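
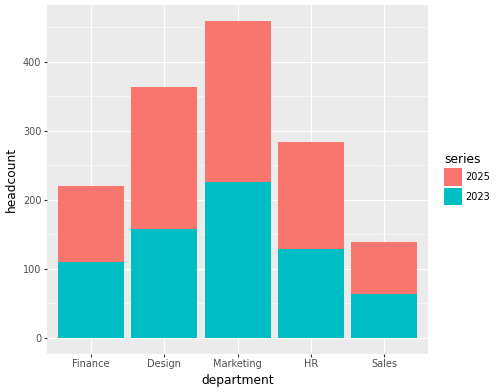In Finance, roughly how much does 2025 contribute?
2025 top ≈ 200, bottom ≈ 100; segment ≈ 100.

≈ 100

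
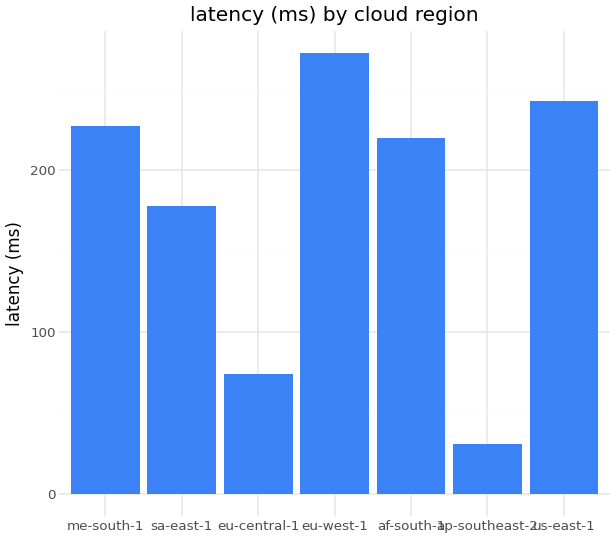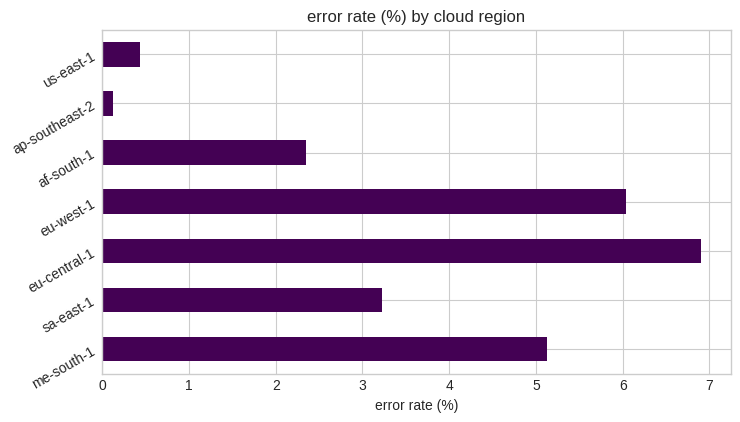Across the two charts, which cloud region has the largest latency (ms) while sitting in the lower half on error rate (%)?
Chart 2 median error rate (%) ≈ 3; below-median cloud regions: af-south-1, ap-southeast-2, us-east-1. Among those, us-east-1 has the highest latency (ms) (≈ 250).

us-east-1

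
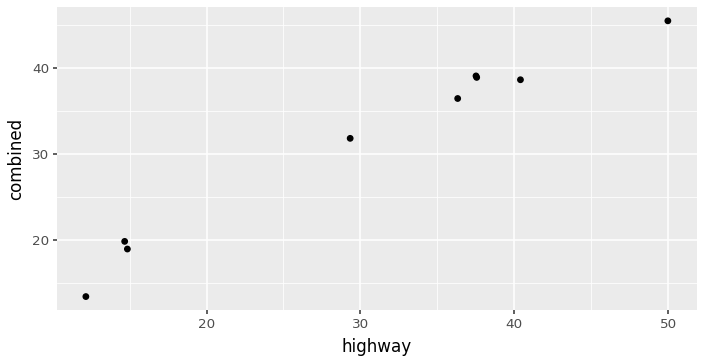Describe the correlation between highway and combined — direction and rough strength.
Points are positively correlated; strong (|r| ≈ 1.0).

positive, strong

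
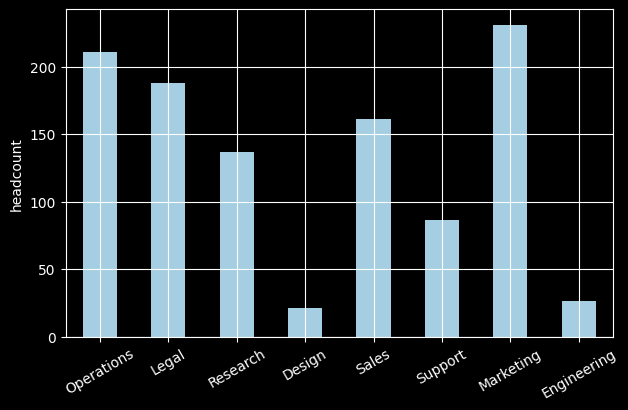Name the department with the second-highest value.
Operations

Top 3: Marketing ≈ 240, Operations ≈ 220, Legal ≈ 180.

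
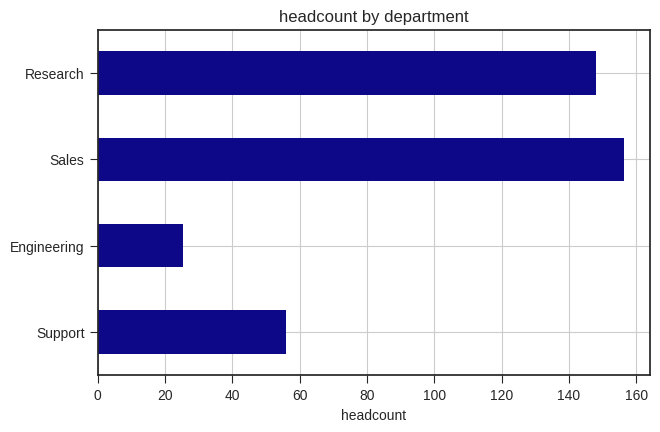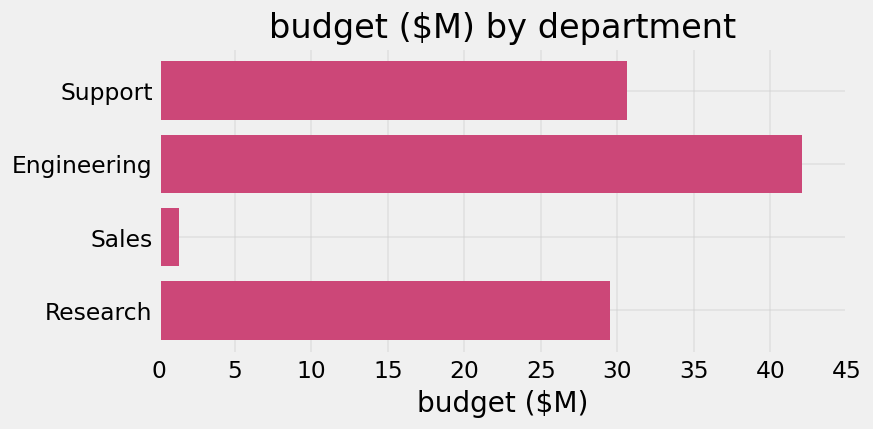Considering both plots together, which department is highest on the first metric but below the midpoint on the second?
Sales

Chart 2 median budget ($M) ≈ 30; below-median departments: Sales, Research. Among those, Sales has the highest headcount (≈ 160).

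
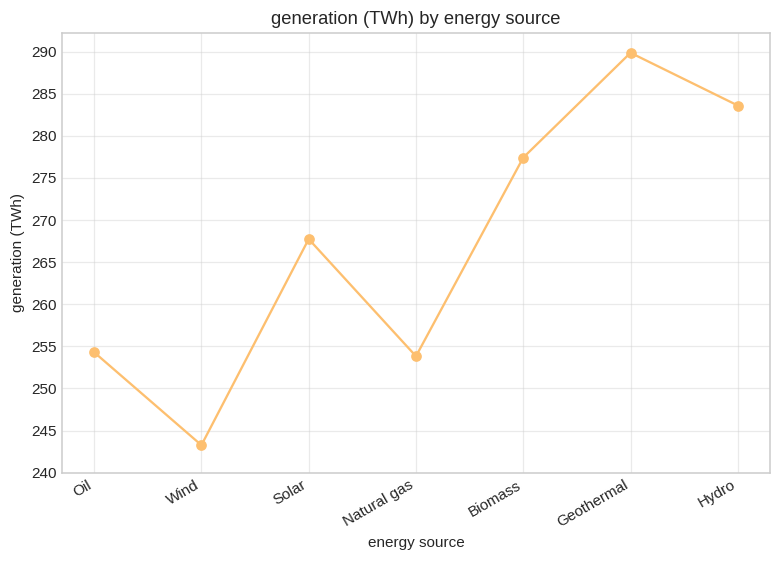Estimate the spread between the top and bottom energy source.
Max Geothermal ≈ 290, min Wind ≈ 245; range ≈ 45.

≈ 45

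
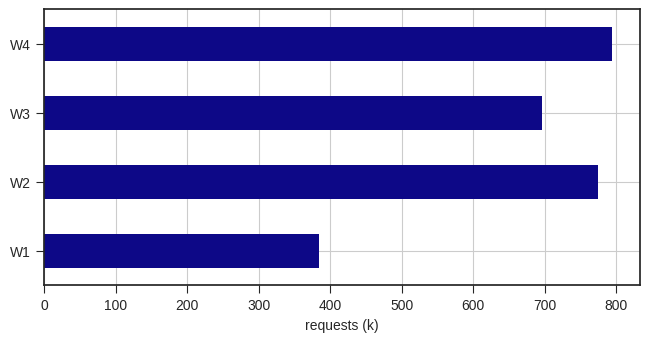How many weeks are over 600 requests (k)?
Above 600: W2, W3, W4.

3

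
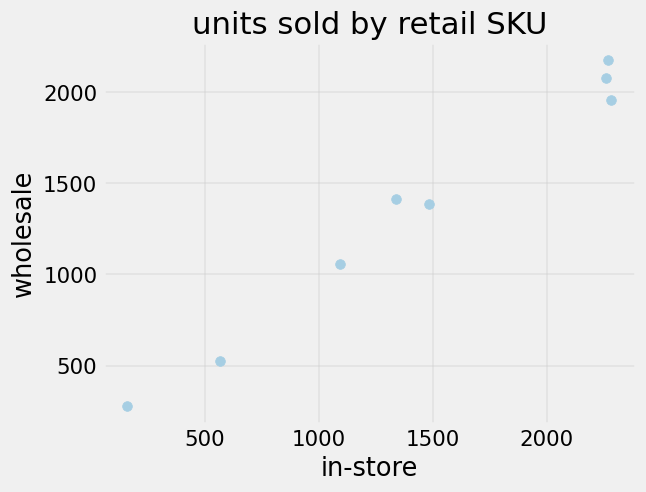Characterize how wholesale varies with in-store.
Points are positively correlated; strong (|r| ≈ 1.0).

positive, strong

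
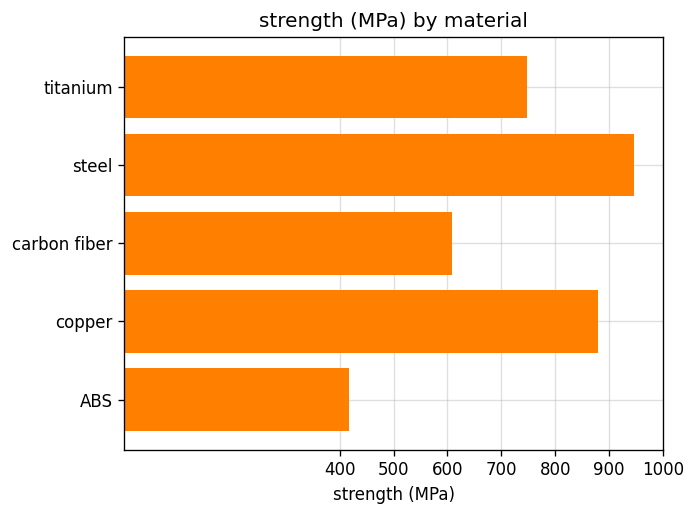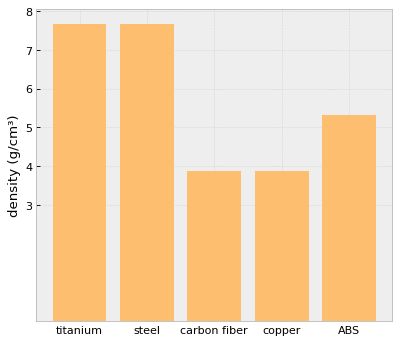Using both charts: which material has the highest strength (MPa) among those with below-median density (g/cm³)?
copper

Chart 2 median density (g/cm³) ≈ 5; below-median materials: carbon fiber, copper. Among those, copper has the highest strength (MPa) (≈ 900).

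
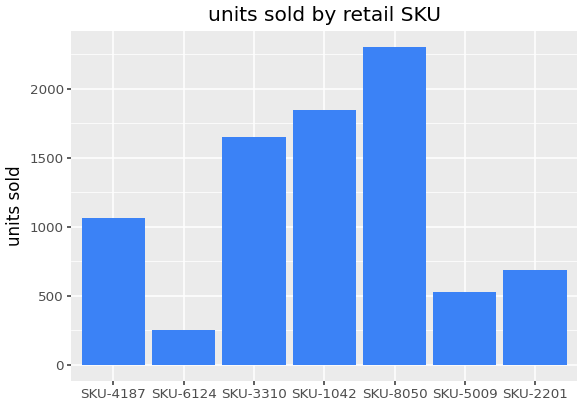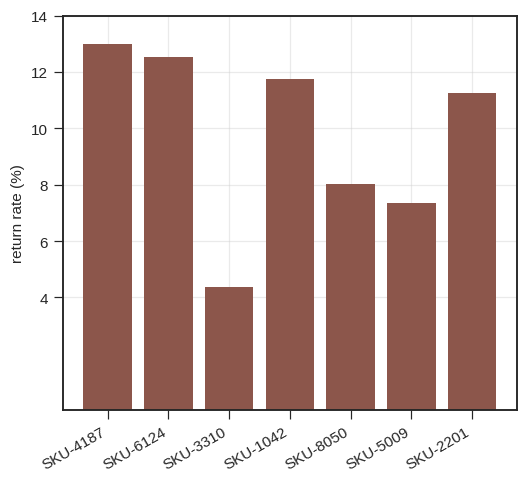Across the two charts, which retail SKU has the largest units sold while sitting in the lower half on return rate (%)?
SKU-8050

Chart 2 median return rate (%) ≈ 12; below-median retail SKUs: SKU-3310, SKU-8050, SKU-5009. Among those, SKU-8050 has the highest units sold (≈ 2500).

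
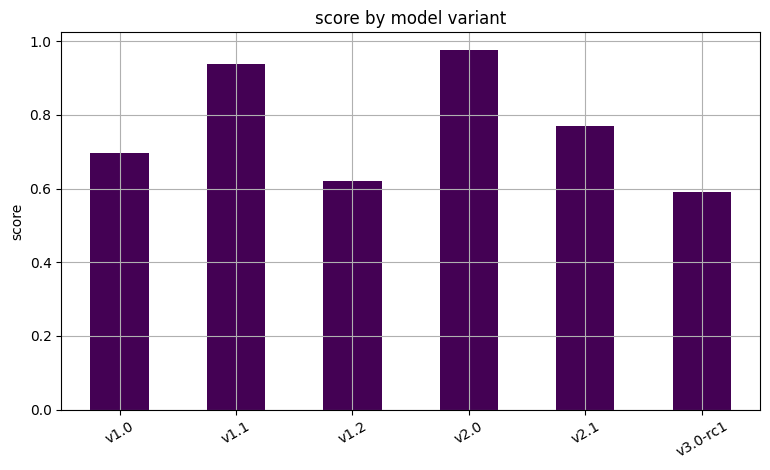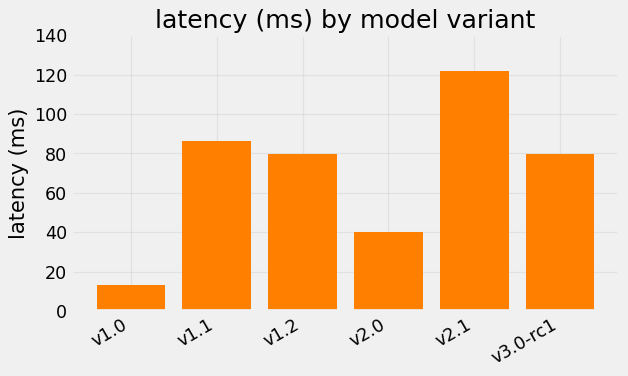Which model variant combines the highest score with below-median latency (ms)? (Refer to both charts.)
Chart 2 median latency (ms) ≈ 80; below-median model variants: v1.0, v2.0, v3.0-rc1. Among those, v2.0 has the highest score (≈ 1).

v2.0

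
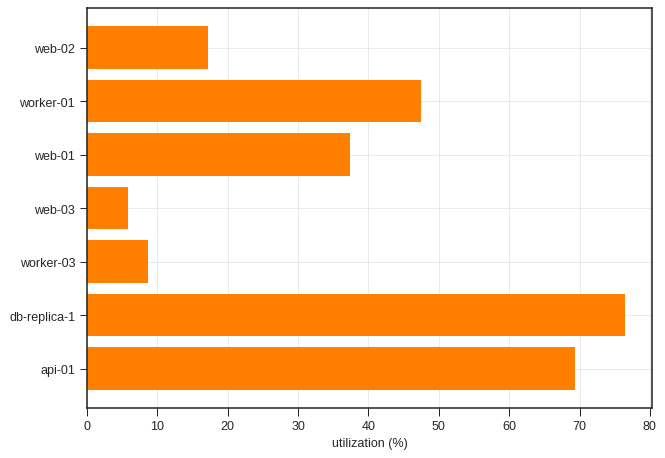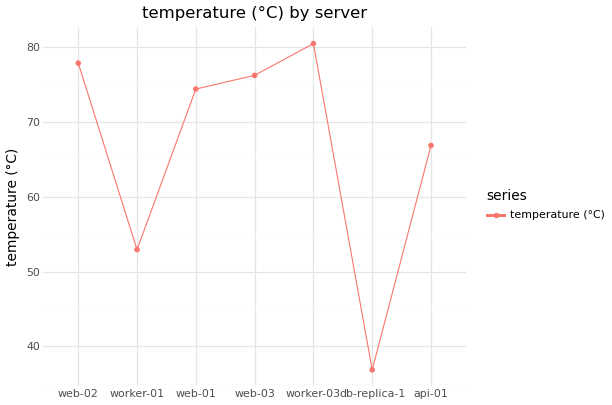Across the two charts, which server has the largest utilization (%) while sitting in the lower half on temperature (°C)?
db-replica-1

Chart 2 median temperature (°C) ≈ 70; below-median servers: worker-01, db-replica-1, api-01. Among those, db-replica-1 has the highest utilization (%) (≈ 80).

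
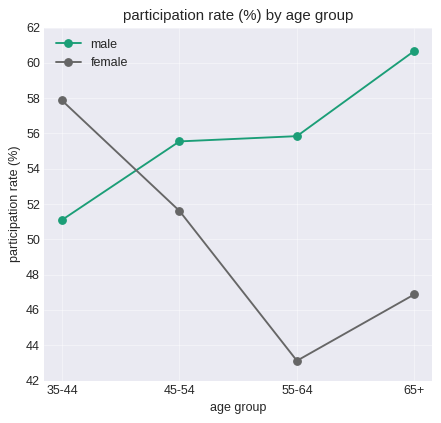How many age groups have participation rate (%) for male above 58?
Above 58: 65+.

1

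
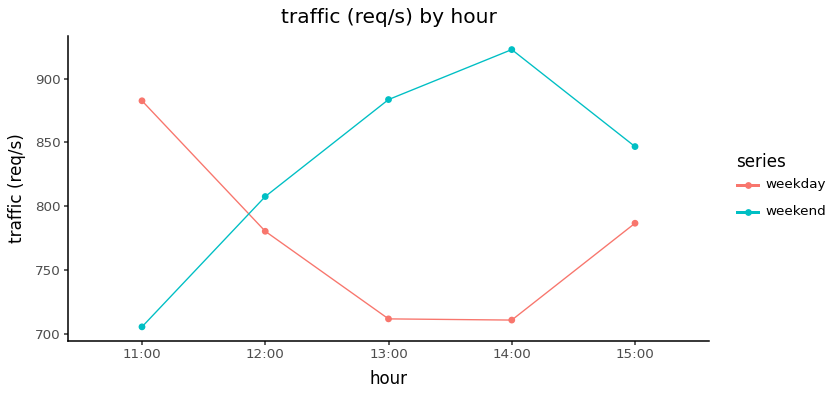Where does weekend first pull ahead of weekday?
12:00

11:00: weekend ≈ 700 vs weekday ≈ 880 (not yet); 12:00: weekend ≈ 800 vs weekday ≈ 780 (first crossover).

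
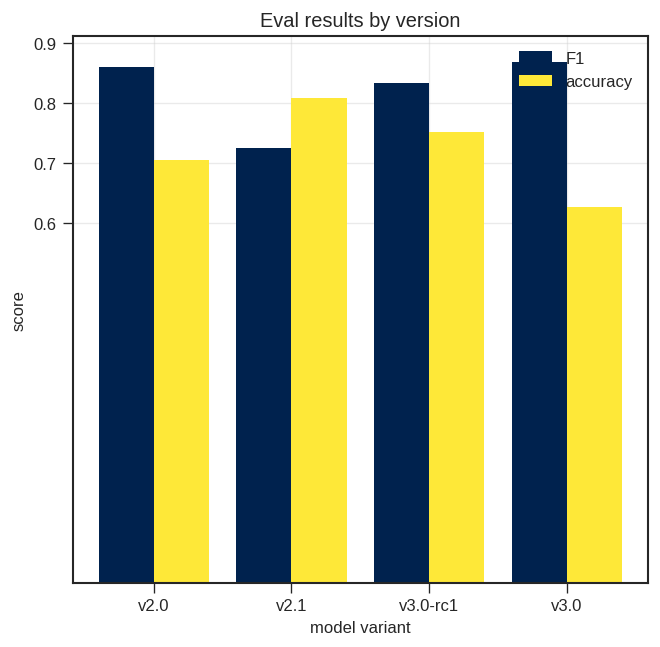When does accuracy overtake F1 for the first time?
v2.0: accuracy ≈ 0.7 vs F1 ≈ 0.9 (not yet); v2.1: accuracy ≈ 0.8 vs F1 ≈ 0.7 (first crossover).

v2.1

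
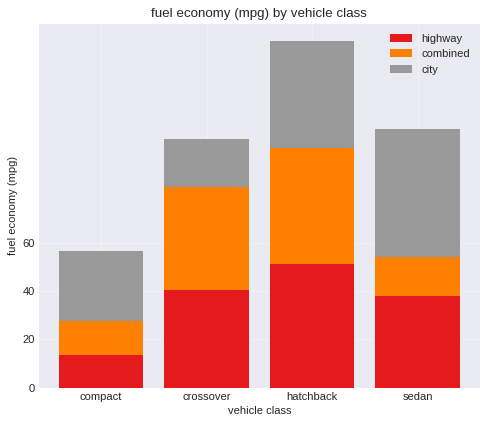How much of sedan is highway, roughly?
≈ 40

highway top ≈ 40, bottom ≈ 0; segment ≈ 40.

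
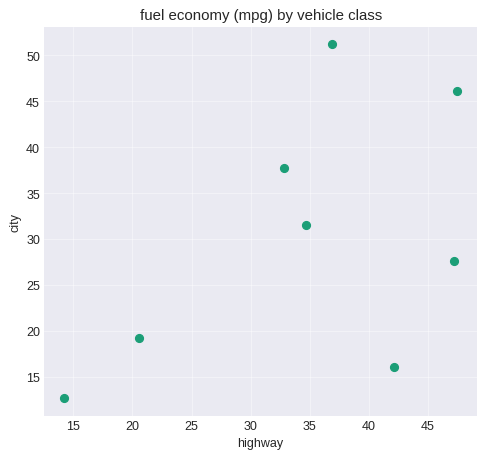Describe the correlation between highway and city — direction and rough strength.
positive, moderate

Points are positively correlated; moderate (|r| ≈ 0.5).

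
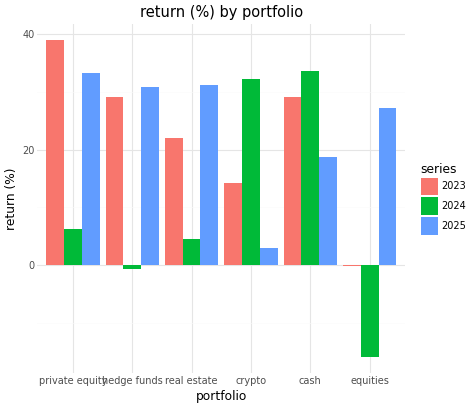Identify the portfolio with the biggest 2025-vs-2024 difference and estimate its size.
equities: 2025 ≈ 25, 2024 ≈ -15 → gap ≈ 40. Next-largest (hedge funds) is only ≈ 30.

equities, ≈ 40 %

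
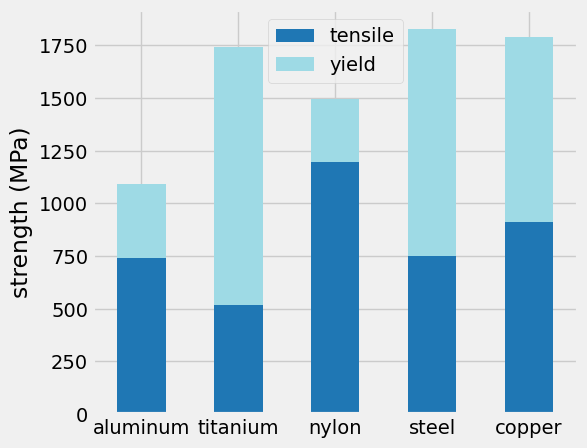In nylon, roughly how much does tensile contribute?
≈ 1200

tensile top ≈ 1200, bottom ≈ 0; segment ≈ 1200.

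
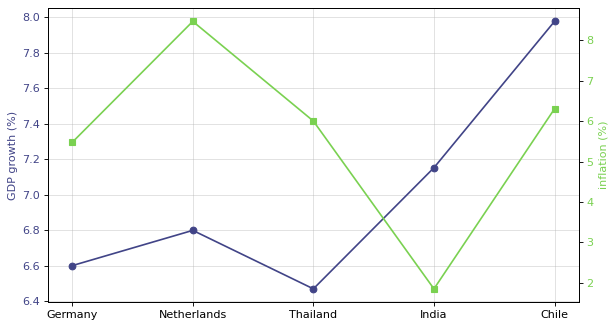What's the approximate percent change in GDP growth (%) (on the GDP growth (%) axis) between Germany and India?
Germany ≈ 6.6, India ≈ 7.2; (7.2 − 6.6) / 6.6 ≈ +9.1%.

≈ +9.1%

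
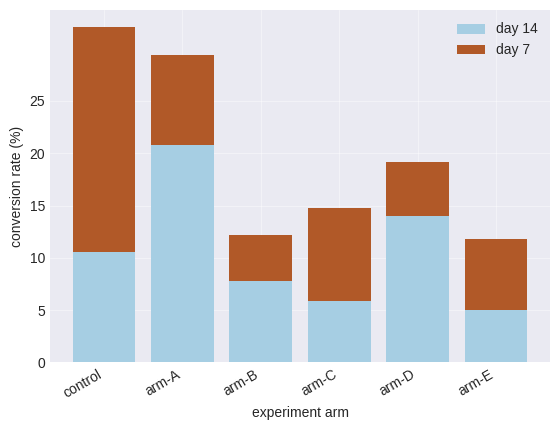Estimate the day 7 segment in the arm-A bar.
≈ 10

day 7 top ≈ 30, bottom ≈ 20; segment ≈ 10.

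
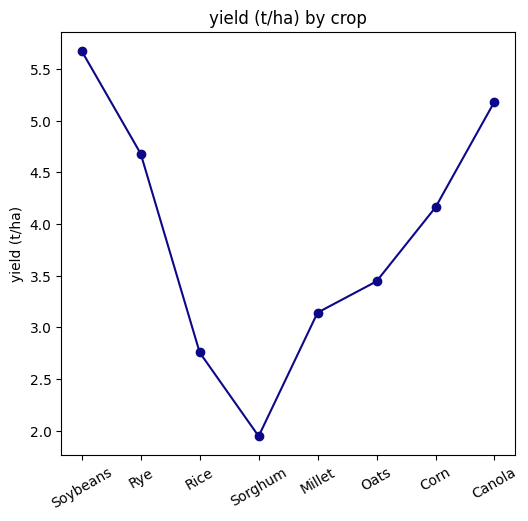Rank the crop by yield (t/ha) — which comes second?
Canola

Top 3: Soybeans ≈ 5.5, Canola ≈ 5.0, Rye ≈ 4.5.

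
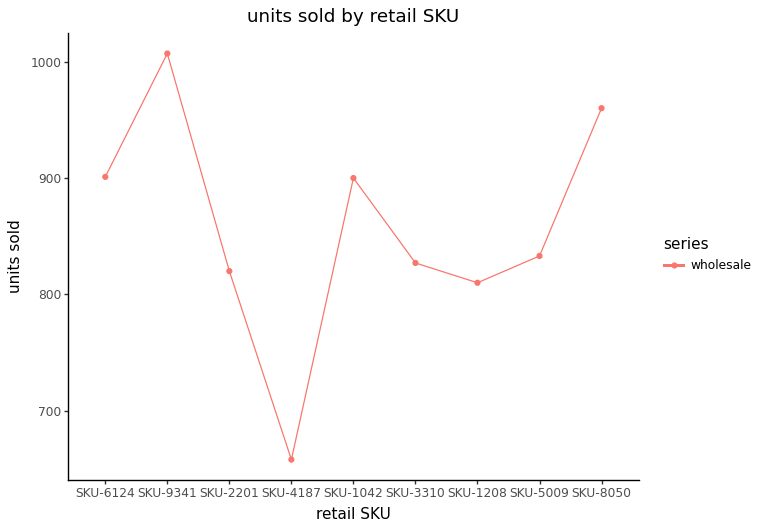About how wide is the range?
Max SKU-9341 ≈ 1000, min SKU-4187 ≈ 650; range ≈ 350.

≈ 350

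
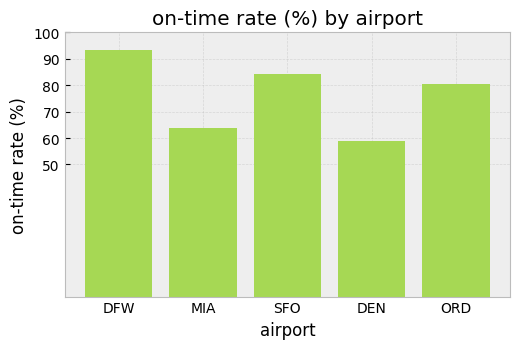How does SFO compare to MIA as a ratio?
SFO ≈ 80, MIA ≈ 60; 80/60 ≈ 1.33.

≈ 1.33×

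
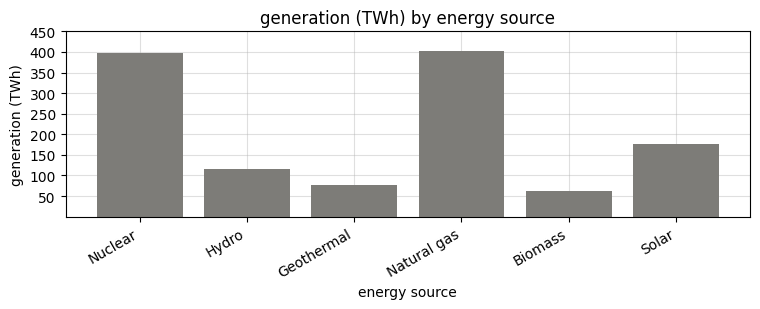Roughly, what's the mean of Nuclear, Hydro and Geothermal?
(400 + 100 + 100) / 3 ≈ 200.

≈ 200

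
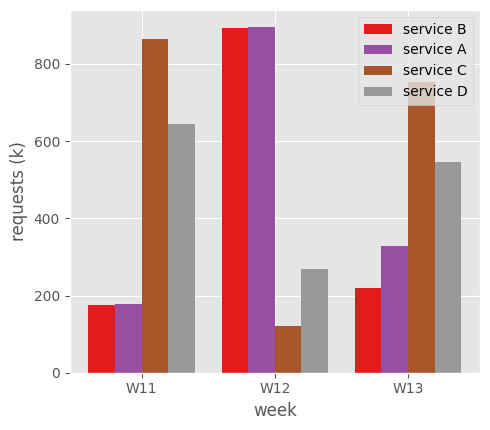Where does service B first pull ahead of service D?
W11: service B ≈ 200 vs service D ≈ 600 (not yet); W12: service B ≈ 900 vs service D ≈ 300 (first crossover).

W12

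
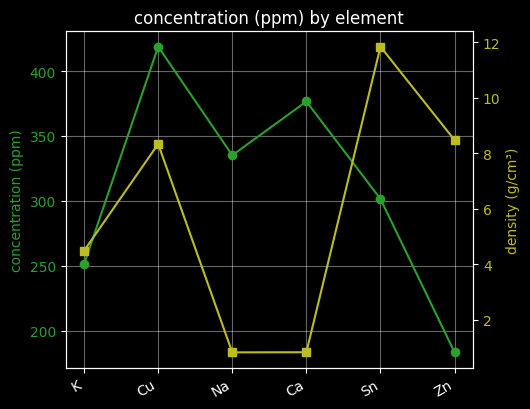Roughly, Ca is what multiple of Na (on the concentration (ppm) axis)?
≈ 1.12×

Ca ≈ 380, Na ≈ 340; 380/340 ≈ 1.12.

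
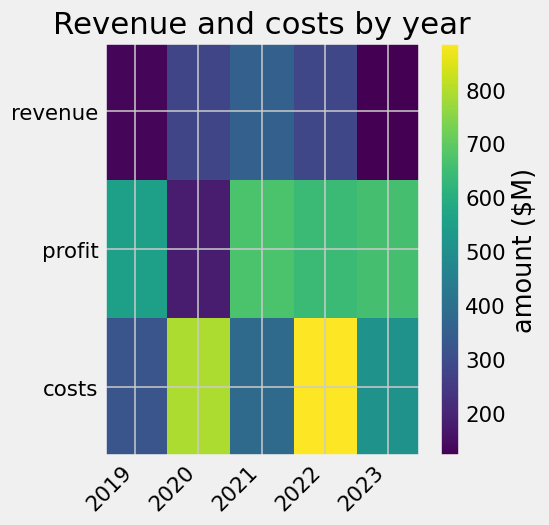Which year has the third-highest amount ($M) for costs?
2023

Top 4 for costs: 2022 ≈ 900, 2020 ≈ 800, 2023 ≈ 500, 2021 ≈ 400.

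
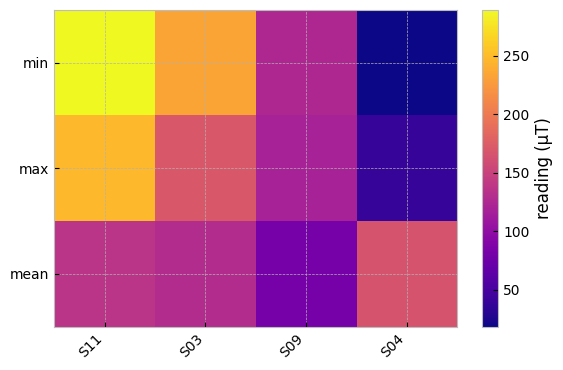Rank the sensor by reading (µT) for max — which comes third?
S09

Top 4 for max: S11 ≈ 250, S03 ≈ 175, S09 ≈ 125, S04 ≈ 50.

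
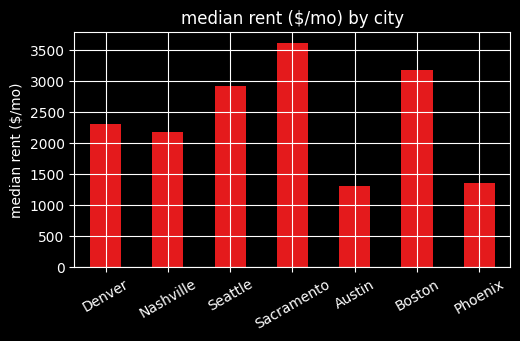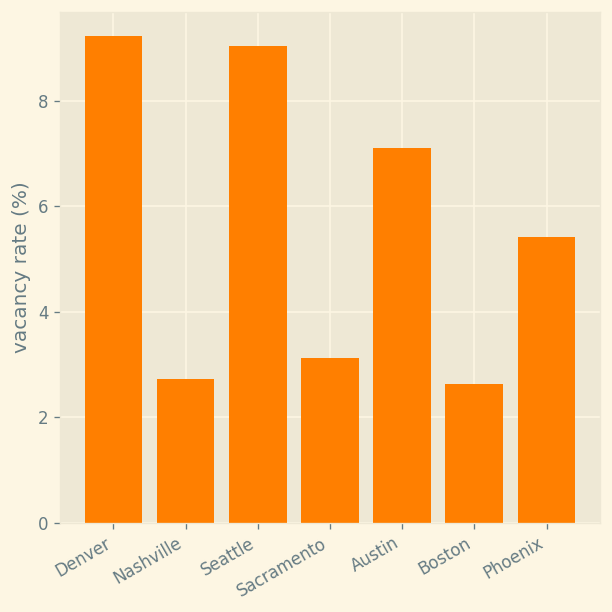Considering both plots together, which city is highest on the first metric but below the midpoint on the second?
Sacramento

Chart 2 median vacancy rate (%) ≈ 5; below-median cities: Nashville, Sacramento, Boston. Among those, Sacramento has the highest median rent ($/mo) (≈ 3500).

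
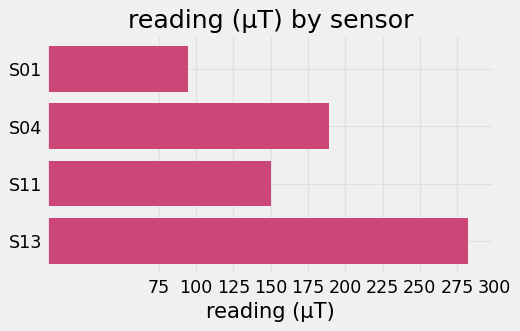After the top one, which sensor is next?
Top 3: S13 ≈ 275, S04 ≈ 200, S11 ≈ 150.

S04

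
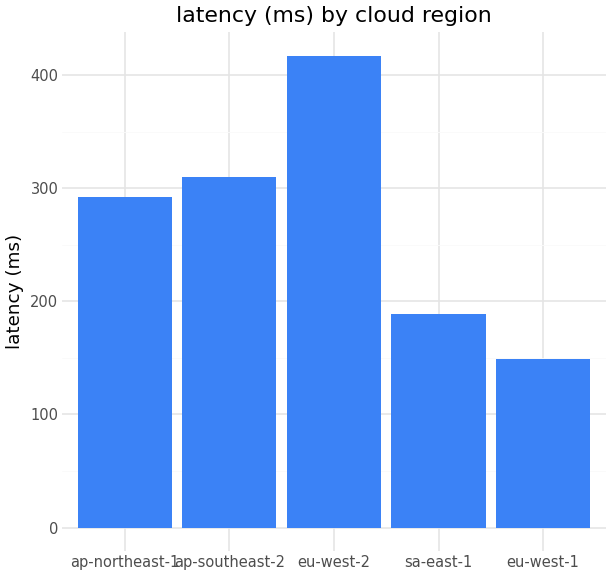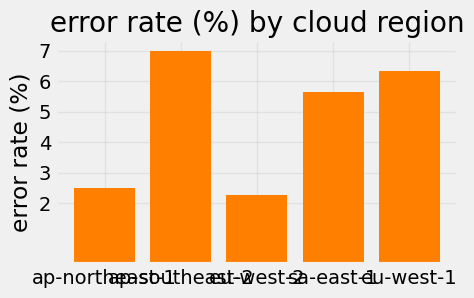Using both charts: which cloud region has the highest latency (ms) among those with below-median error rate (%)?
eu-west-2

Chart 2 median error rate (%) ≈ 6; below-median cloud regions: ap-northeast-1, eu-west-2. Among those, eu-west-2 has the highest latency (ms) (≈ 400).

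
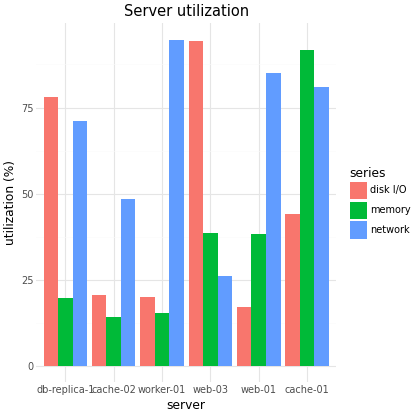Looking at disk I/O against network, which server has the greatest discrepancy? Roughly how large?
worker-01, ≈ 70 %

worker-01: disk I/O ≈ 20, network ≈ 90 → gap ≈ 70. Next-largest (web-03) is only ≈ 60.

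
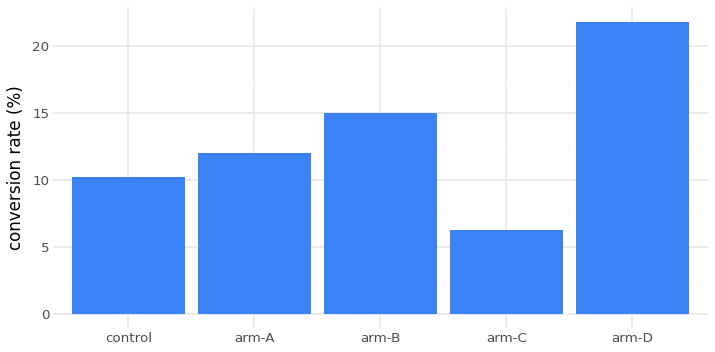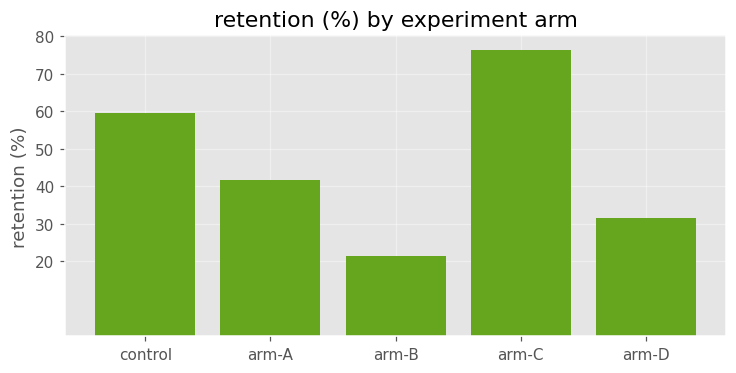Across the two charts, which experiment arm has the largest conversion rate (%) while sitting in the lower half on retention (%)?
Chart 2 median retention (%) ≈ 40; below-median experiment arms: arm-B, arm-D. Among those, arm-D has the highest conversion rate (%) (≈ 20).

arm-D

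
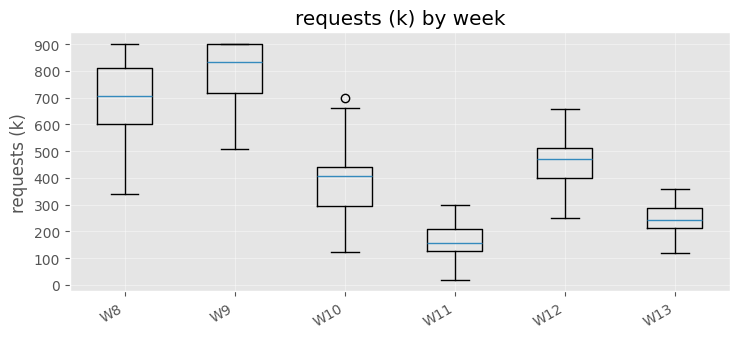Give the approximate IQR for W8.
≈ 200

Q3 ≈ 800, Q1 ≈ 600; IQR ≈ 200.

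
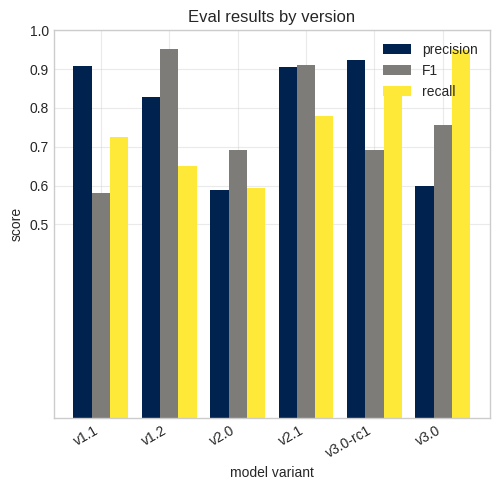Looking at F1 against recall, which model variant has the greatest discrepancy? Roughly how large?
v1.2: F1 ≈ 1.0, recall ≈ 0.6 → gap ≈ 0.4. Next-largest (v3.0) is only ≈ 0.1.

v1.2, ≈ 0.4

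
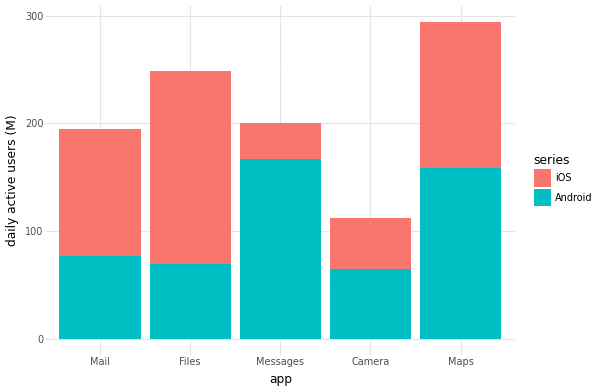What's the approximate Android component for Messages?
≈ 175

Android top ≈ 175, bottom ≈ 0; segment ≈ 175.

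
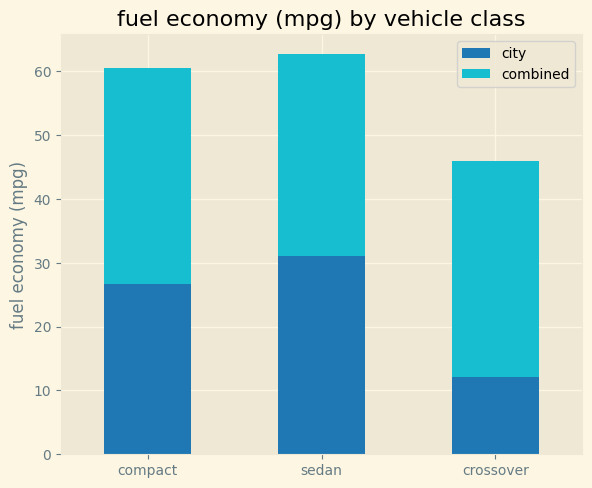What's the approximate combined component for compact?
combined top ≈ 60, bottom ≈ 30; segment ≈ 30.

≈ 30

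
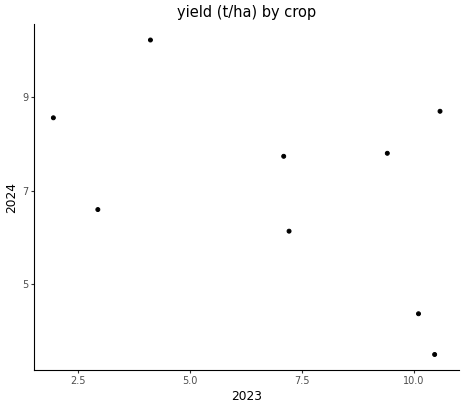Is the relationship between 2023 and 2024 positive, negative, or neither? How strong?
negative, moderate

Points are negatively correlated; moderate (|r| ≈ 0.5).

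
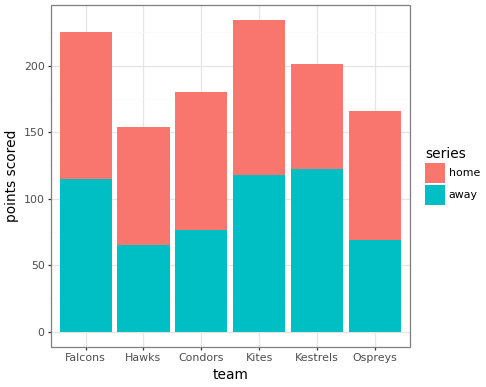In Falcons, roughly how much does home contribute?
home top ≈ 220, bottom ≈ 120; segment ≈ 100.

≈ 100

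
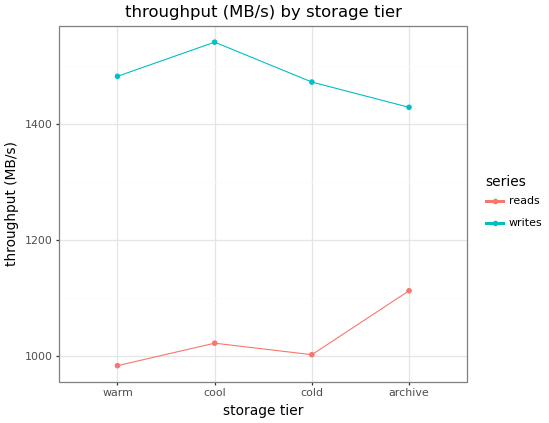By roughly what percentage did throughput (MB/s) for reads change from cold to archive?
≈ +10%

cold ≈ 1000, archive ≈ 1100; (1100 − 1000) / 1000 ≈ +10%.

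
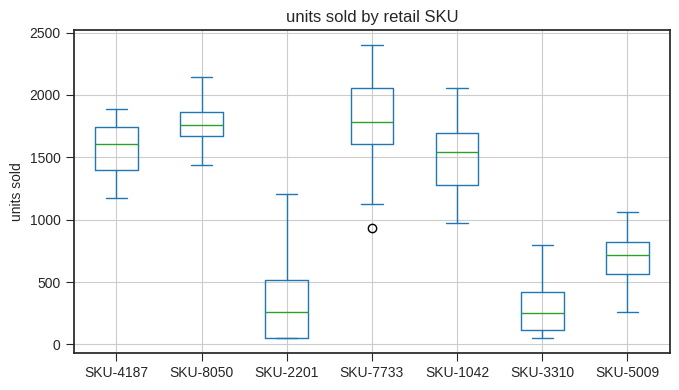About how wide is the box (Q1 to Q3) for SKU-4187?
≈ 400

Q3 ≈ 1800, Q1 ≈ 1400; IQR ≈ 400.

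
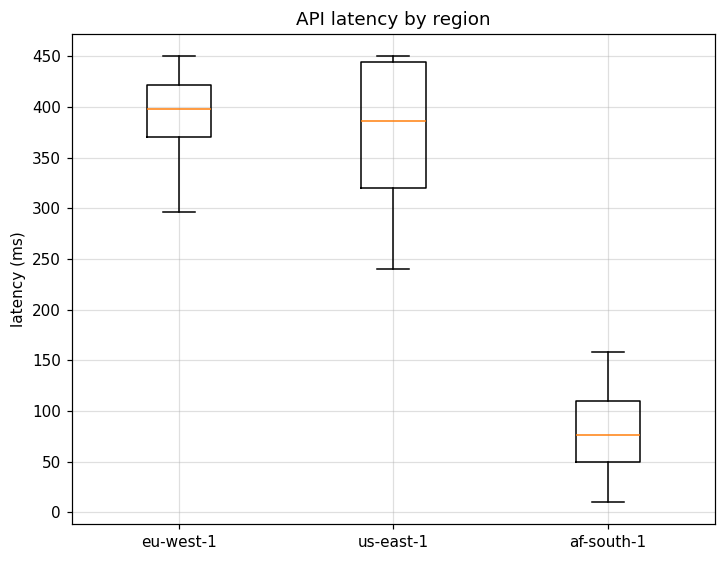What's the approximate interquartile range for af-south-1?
Q3 ≈ 100, Q1 ≈ 50; IQR ≈ 50.

≈ 50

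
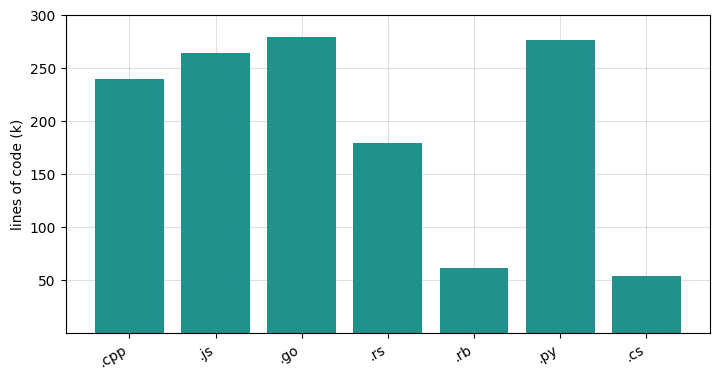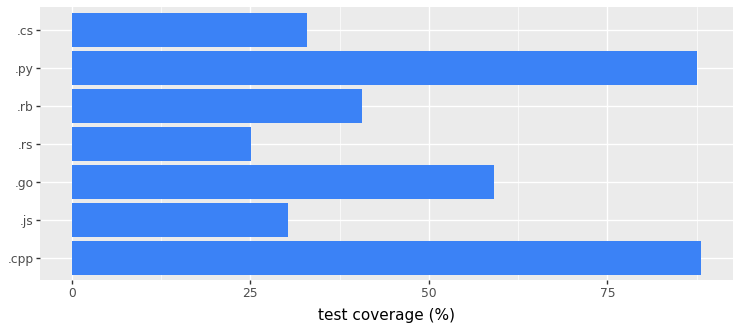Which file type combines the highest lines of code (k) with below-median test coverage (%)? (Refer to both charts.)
Chart 2 median test coverage (%) ≈ 40; below-median file types: .js, .rs, .cs. Among those, .js has the highest lines of code (k) (≈ 250).

.js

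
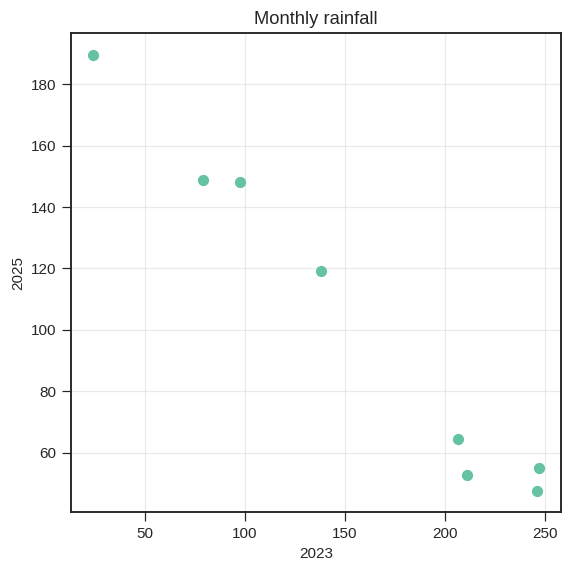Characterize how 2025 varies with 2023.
negative, strong

Points are negatively correlated; strong (|r| ≈ 1.0).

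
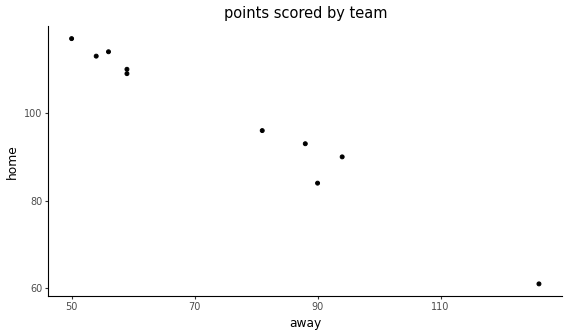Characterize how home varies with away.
Points are negatively correlated; strong (|r| ≈ 1.0).

negative, strong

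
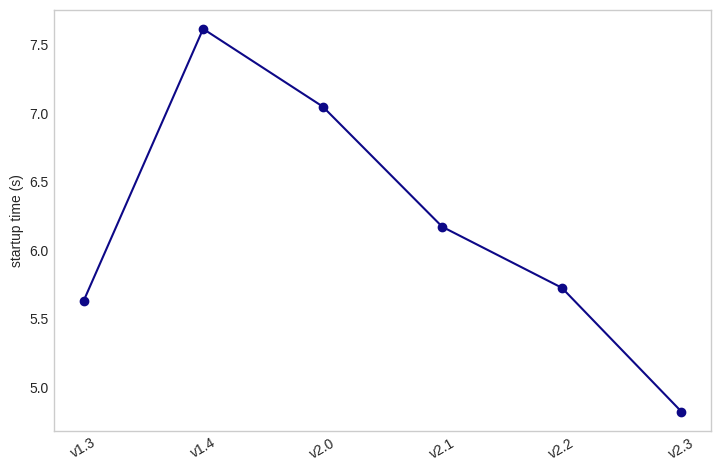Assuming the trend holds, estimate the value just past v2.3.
≈ 4.5

Last three: 6.0, 5.5, 5.0 → slope ≈ -0.5/step → next ≈ 4.5.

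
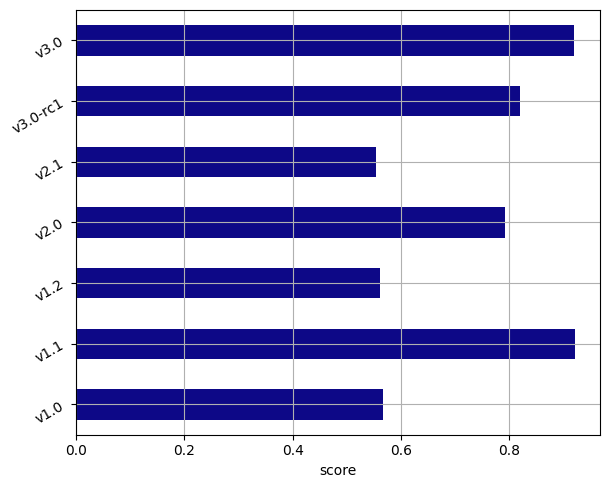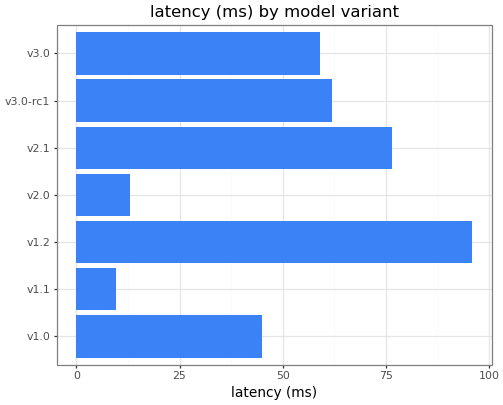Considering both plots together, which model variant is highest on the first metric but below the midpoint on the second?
v1.1

Chart 2 median latency (ms) ≈ 60; below-median model variants: v1.0, v1.1, v2.0. Among those, v1.1 has the highest score (≈ 0.9).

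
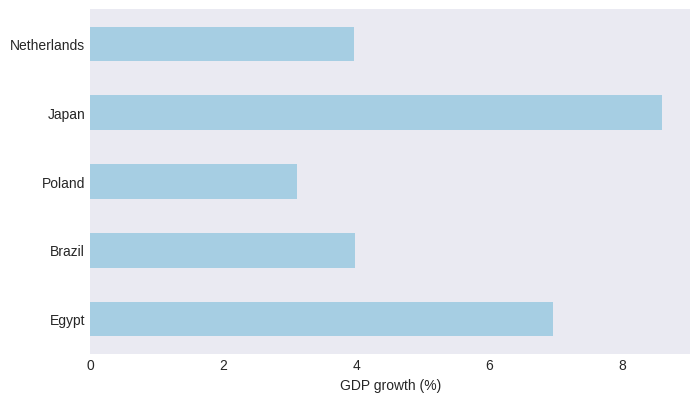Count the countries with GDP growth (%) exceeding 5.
2

Above 5: Egypt, Japan.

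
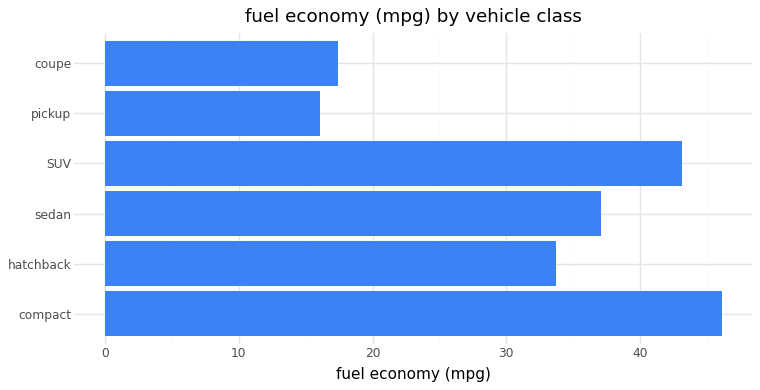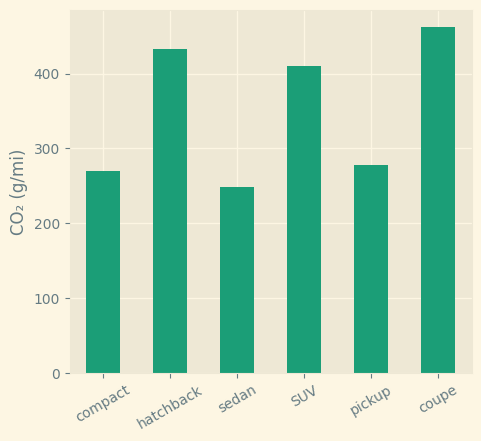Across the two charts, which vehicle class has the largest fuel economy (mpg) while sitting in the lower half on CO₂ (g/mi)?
Chart 2 median CO₂ (g/mi) ≈ 350; below-median vehicle classes: compact, sedan, pickup. Among those, compact has the highest fuel economy (mpg) (≈ 45).

compact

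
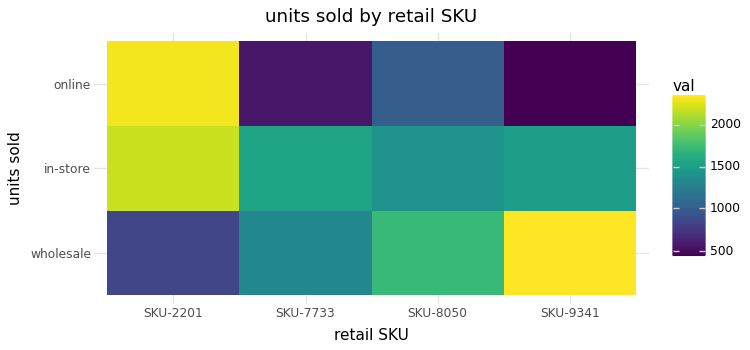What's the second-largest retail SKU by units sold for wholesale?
SKU-8050

Top 3 for wholesale: SKU-9341 ≈ 2400, SKU-8050 ≈ 1800, SKU-7733 ≈ 1400.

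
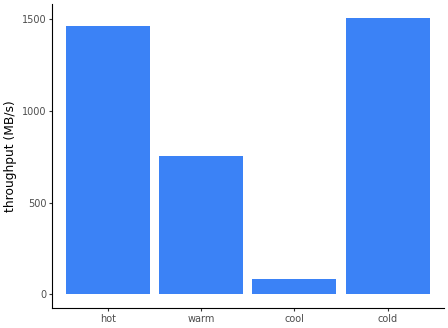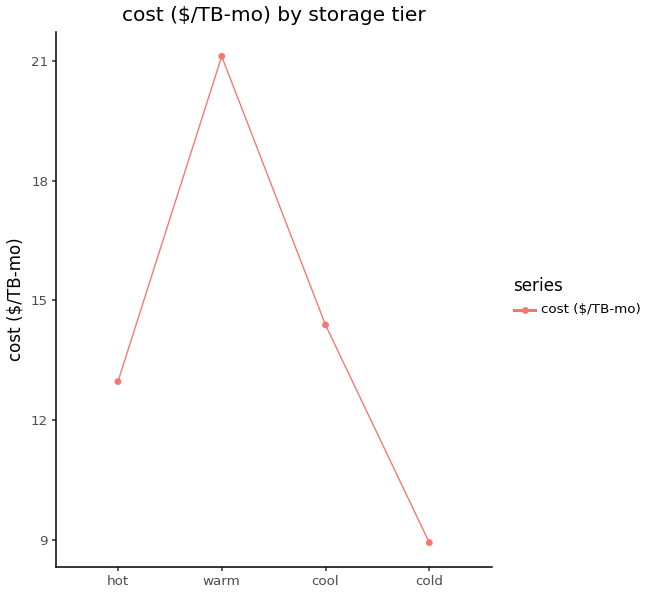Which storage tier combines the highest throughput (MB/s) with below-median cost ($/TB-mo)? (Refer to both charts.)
cold

Chart 2 median cost ($/TB-mo) ≈ 14; below-median storage tiers: hot, cold. Among those, cold has the highest throughput (MB/s) (≈ 1600).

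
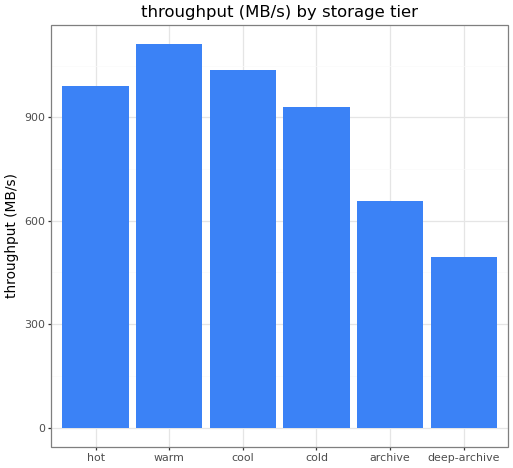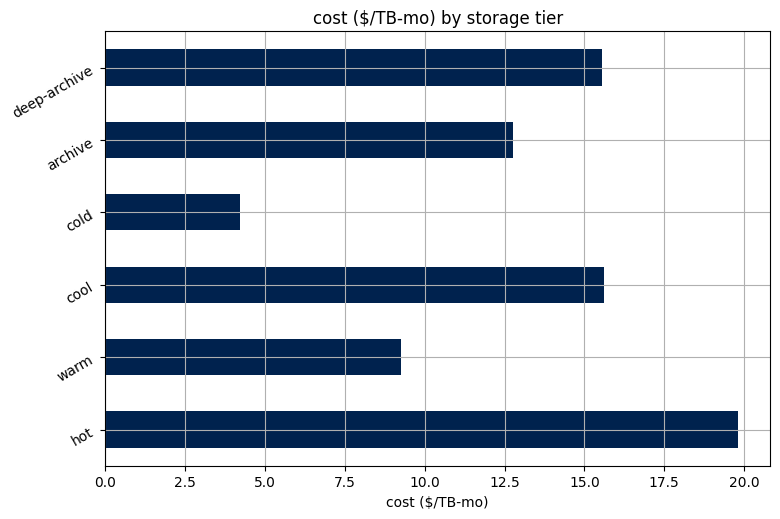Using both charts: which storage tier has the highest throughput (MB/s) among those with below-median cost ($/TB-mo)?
warm

Chart 2 median cost ($/TB-mo) ≈ 14; below-median storage tiers: warm, cold, archive. Among those, warm has the highest throughput (MB/s) (≈ 1200).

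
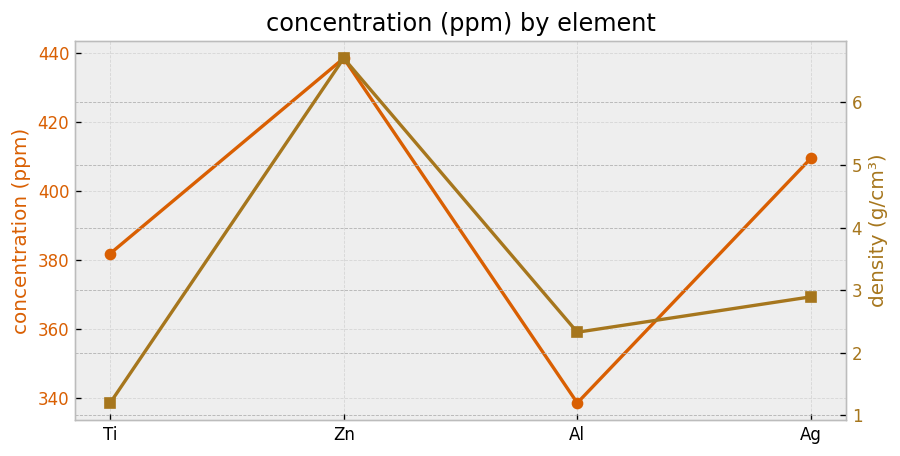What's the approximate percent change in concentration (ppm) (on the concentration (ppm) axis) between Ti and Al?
Ti ≈ 380, Al ≈ 340; (340 − 380) / 380 ≈ -10.5%.

≈ -10.5%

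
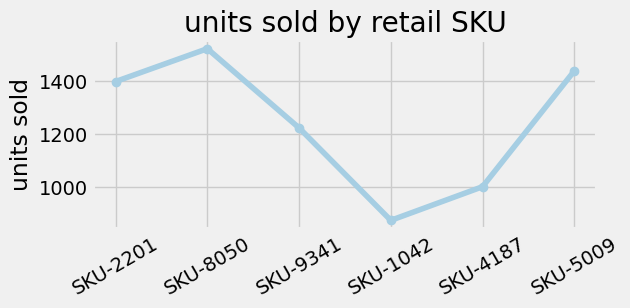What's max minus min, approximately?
Max SKU-8050 ≈ 1500, min SKU-1042 ≈ 900; range ≈ 600.

≈ 600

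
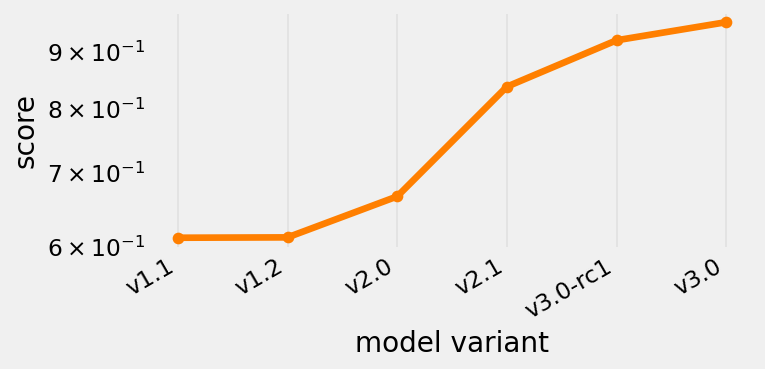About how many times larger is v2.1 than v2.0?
≈ 1.31×

v2.1 ≈ 0.85, v2.0 ≈ 0.65; 0.85/0.65 ≈ 1.31.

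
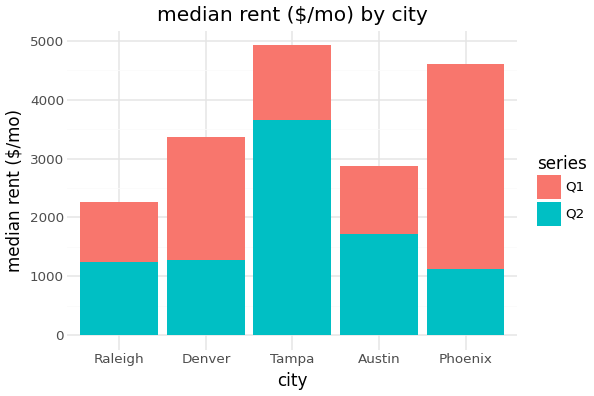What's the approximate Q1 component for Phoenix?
≈ 3500

Q1 top ≈ 4500, bottom ≈ 1000; segment ≈ 3500.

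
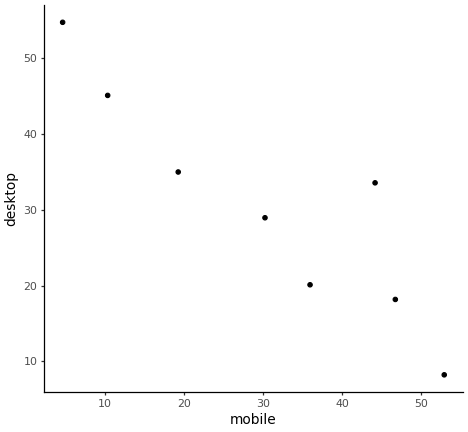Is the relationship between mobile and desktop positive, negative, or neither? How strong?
Points are negatively correlated; strong (|r| ≈ 0.9).

negative, strong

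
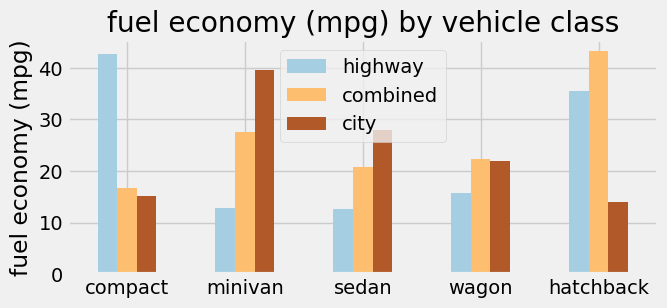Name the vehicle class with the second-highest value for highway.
Top 3 for highway: compact ≈ 45, hatchback ≈ 35, wagon ≈ 15.

hatchback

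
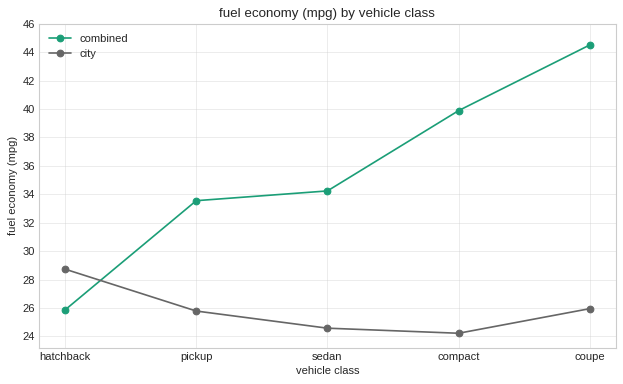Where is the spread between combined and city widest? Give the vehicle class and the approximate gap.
coupe, ≈ 18 mpg

coupe: combined ≈ 44, city ≈ 26 → gap ≈ 18. Next-largest (compact) is only ≈ 16.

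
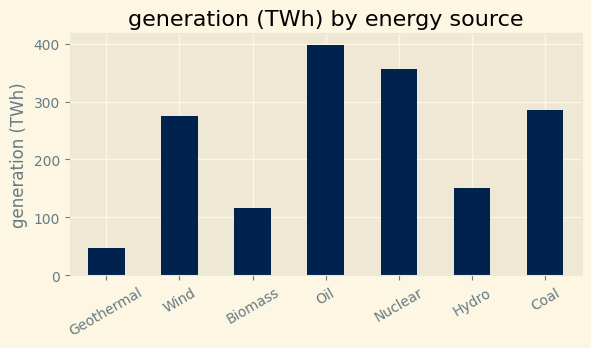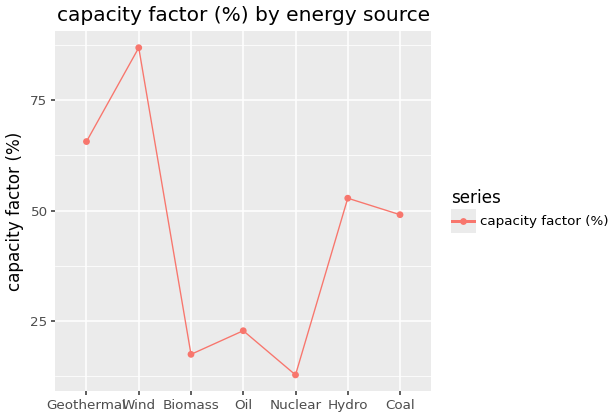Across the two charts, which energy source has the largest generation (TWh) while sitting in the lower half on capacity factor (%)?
Oil

Chart 2 median capacity factor (%) ≈ 50; below-median energy sources: Biomass, Oil, Nuclear. Among those, Oil has the highest generation (TWh) (≈ 400).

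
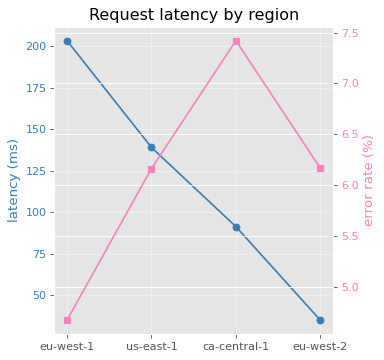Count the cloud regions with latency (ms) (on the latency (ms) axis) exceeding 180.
1

Above 180: eu-west-1.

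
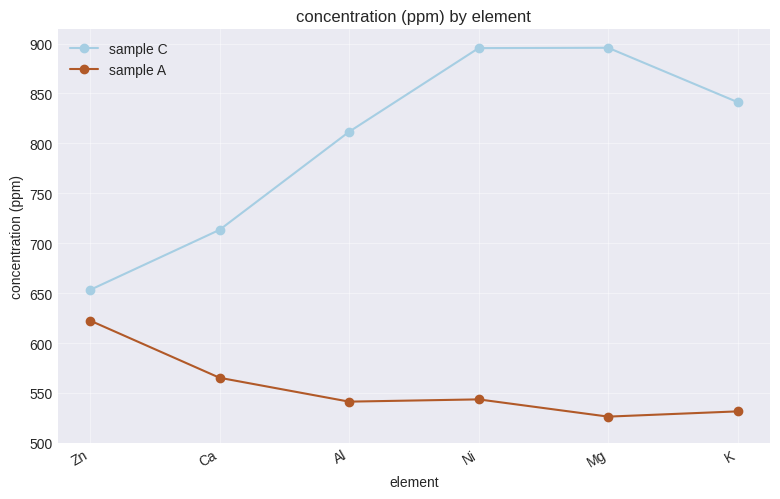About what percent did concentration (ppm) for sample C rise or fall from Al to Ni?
≈ +12.5%

Al ≈ 800, Ni ≈ 900; (900 − 800) / 800 ≈ +12.5%.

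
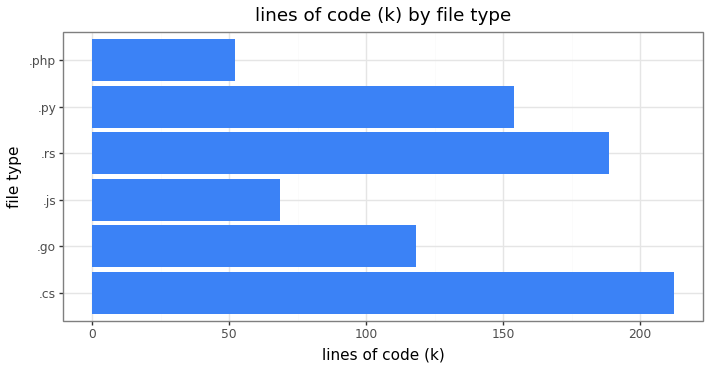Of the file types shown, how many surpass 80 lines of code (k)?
4

Above 80: .cs, .go, .rs, .py.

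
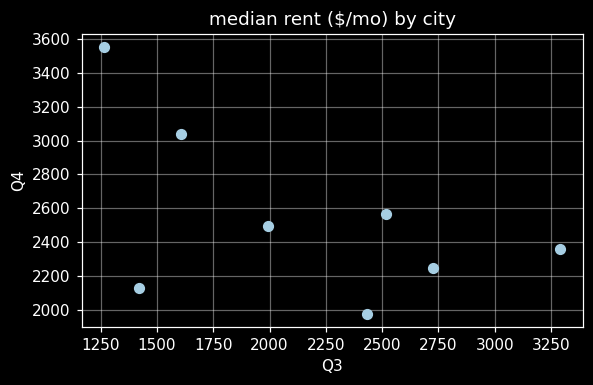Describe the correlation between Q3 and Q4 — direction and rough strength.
Points are negatively correlated; moderate (|r| ≈ 0.5).

negative, moderate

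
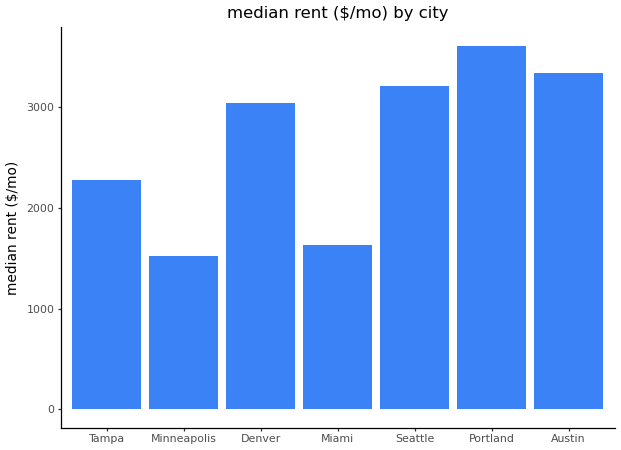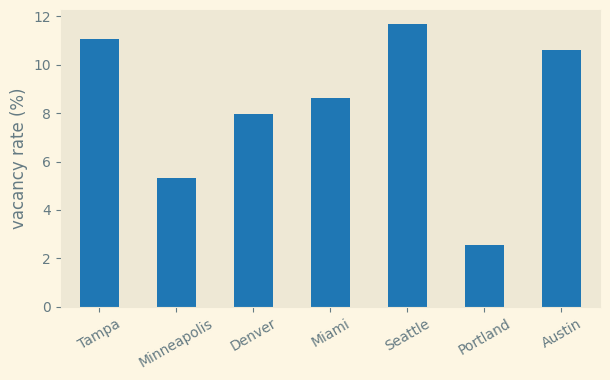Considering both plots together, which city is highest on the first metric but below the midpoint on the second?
Portland

Chart 2 median vacancy rate (%) ≈ 8; below-median cities: Minneapolis, Denver, Portland. Among those, Portland has the highest median rent ($/mo) (≈ 3500).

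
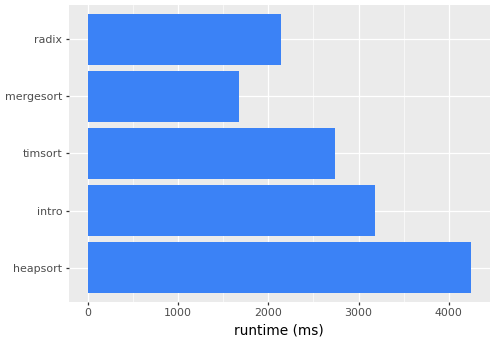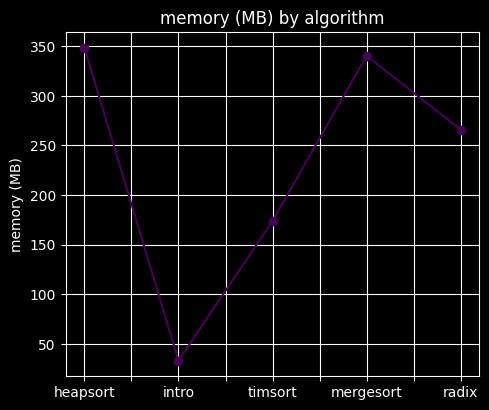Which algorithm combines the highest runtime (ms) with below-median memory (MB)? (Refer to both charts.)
Chart 2 median memory (MB) ≈ 250; below-median algorithms: intro, timsort. Among those, intro has the highest runtime (ms) (≈ 3000).

intro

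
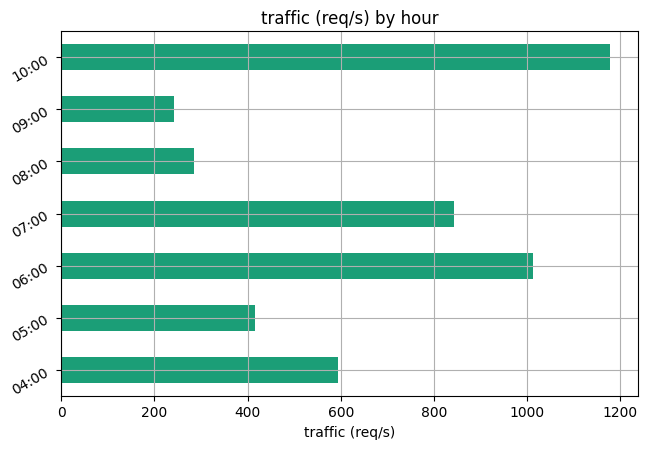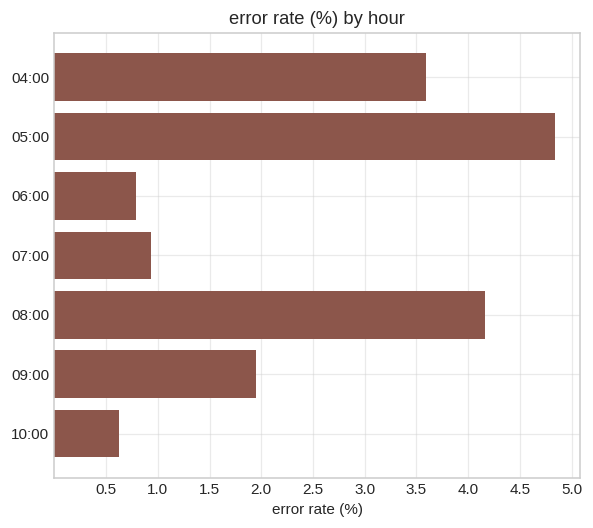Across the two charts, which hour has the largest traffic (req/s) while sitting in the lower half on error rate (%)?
Chart 2 median error rate (%) ≈ 2; below-median hours: 06:00, 07:00, 10:00. Among those, 10:00 has the highest traffic (req/s) (≈ 1200).

10:00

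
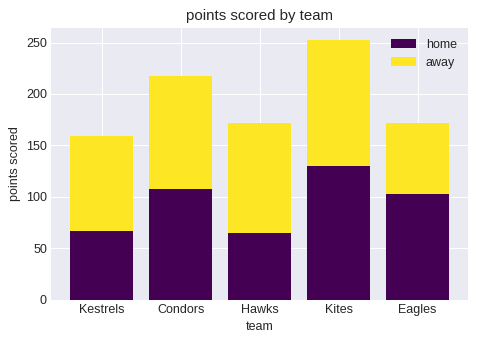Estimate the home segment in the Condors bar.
≈ 100

home top ≈ 100, bottom ≈ 0; segment ≈ 100.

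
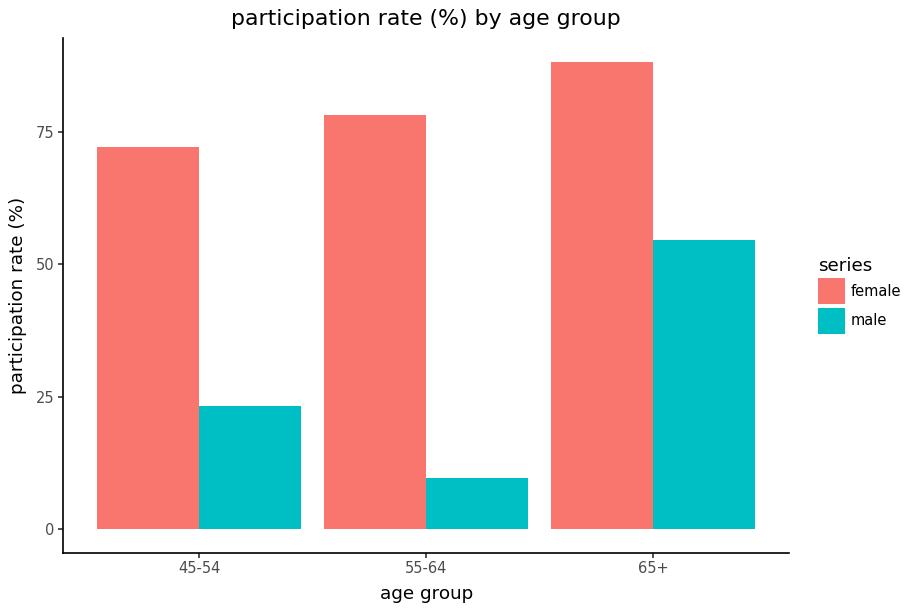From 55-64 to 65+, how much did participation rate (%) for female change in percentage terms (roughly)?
≈ +12.5%

55-64 ≈ 80, 65+ ≈ 90; (90 − 80) / 80 ≈ +12.5%.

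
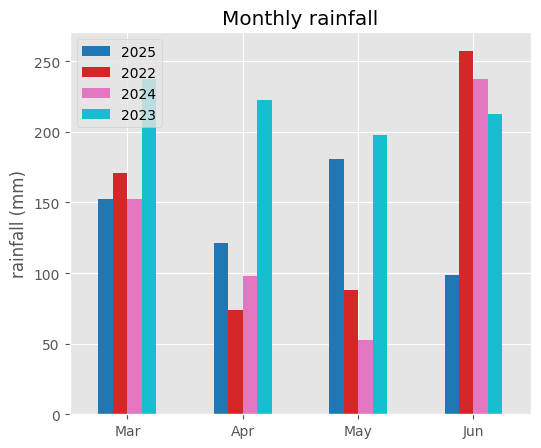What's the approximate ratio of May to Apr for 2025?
≈ 1.4×

May ≈ 175, Apr ≈ 125; 175/125 ≈ 1.4.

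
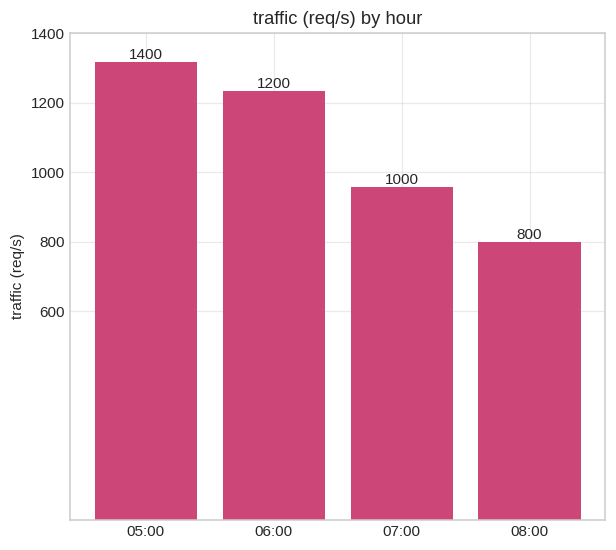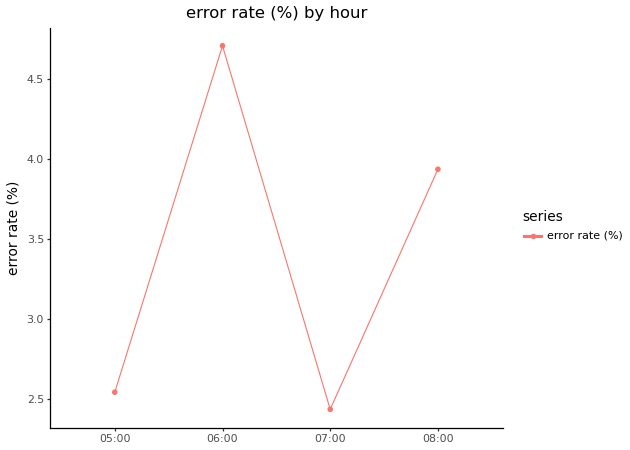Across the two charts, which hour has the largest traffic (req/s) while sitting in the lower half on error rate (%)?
Chart 2 median error rate (%) ≈ 3; below-median hours: 05:00, 07:00. Among those, 05:00 has the highest traffic (req/s) (≈ 1400).

05:00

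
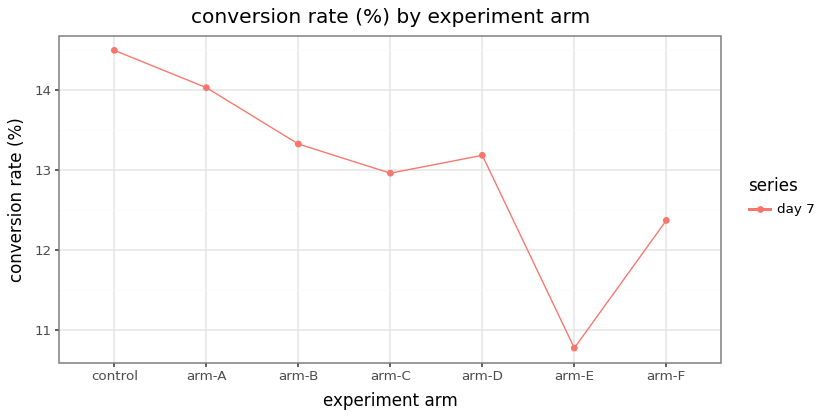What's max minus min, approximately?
≈ 3.5

Max control ≈ 14.5, min arm-E ≈ 11.0; range ≈ 3.5.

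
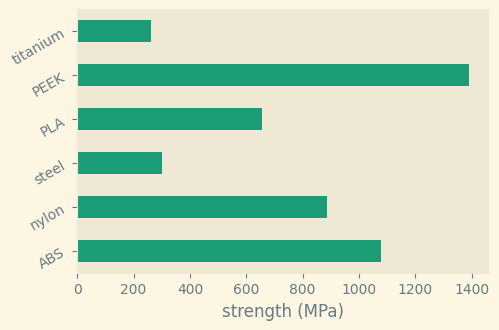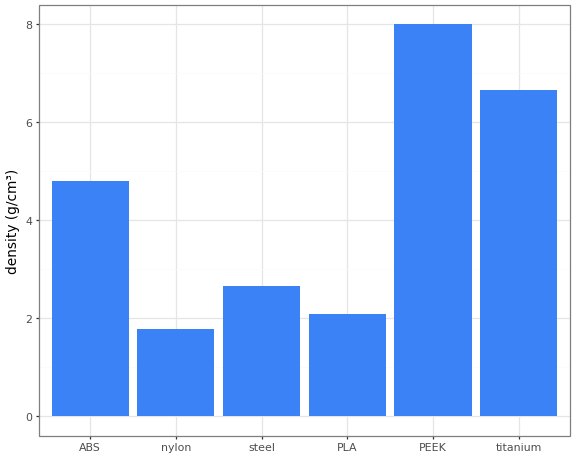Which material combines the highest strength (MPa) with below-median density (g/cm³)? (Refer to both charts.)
Chart 2 median density (g/cm³) ≈ 4; below-median materials: nylon, steel, PLA. Among those, nylon has the highest strength (MPa) (≈ 800).

nylon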